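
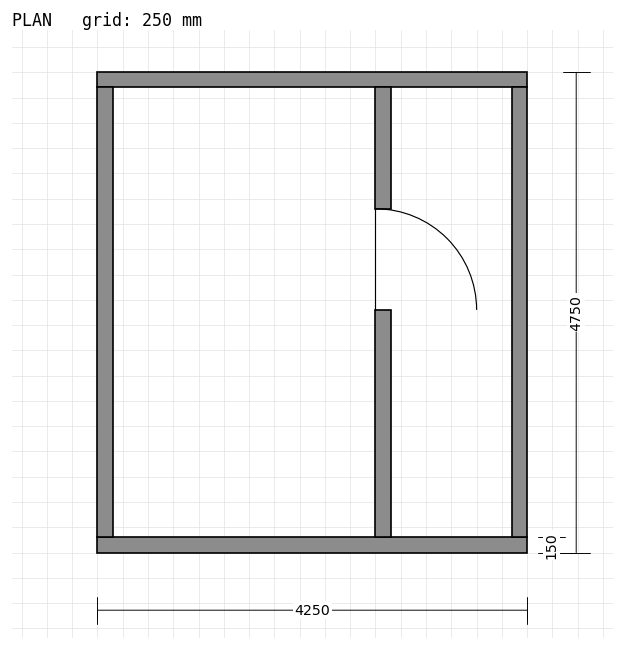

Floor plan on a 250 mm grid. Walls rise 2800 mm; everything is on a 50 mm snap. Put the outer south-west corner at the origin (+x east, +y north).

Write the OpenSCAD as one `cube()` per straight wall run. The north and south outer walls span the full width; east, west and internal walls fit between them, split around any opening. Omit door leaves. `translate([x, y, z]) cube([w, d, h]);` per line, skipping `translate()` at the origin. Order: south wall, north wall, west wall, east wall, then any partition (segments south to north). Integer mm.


cube([4250, 150, 2800]);
translate([0, 4600, 0]) cube([4250, 150, 2800]);
translate([0, 150, 0]) cube([150, 4450, 2800]);
translate([4100, 150, 0]) cube([150, 4450, 2800]);
translate([2750, 150, 0]) cube([150, 2250, 2800]);
translate([2750, 3400, 0]) cube([150, 1200, 2800]);


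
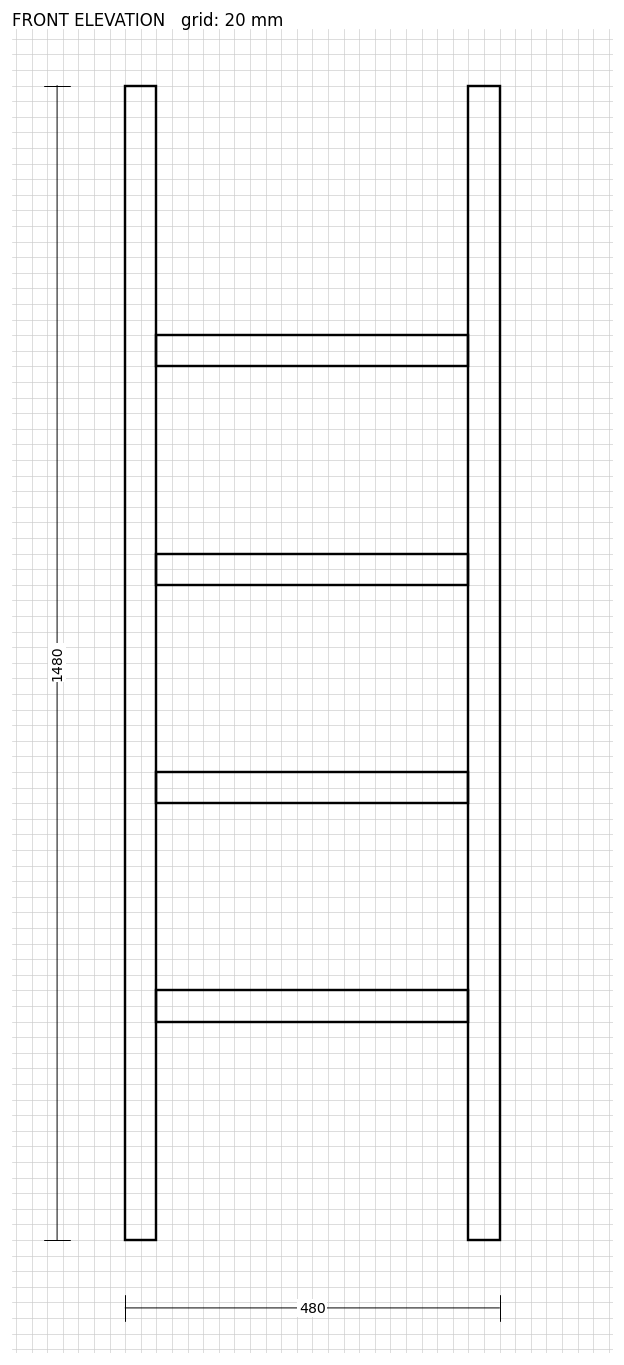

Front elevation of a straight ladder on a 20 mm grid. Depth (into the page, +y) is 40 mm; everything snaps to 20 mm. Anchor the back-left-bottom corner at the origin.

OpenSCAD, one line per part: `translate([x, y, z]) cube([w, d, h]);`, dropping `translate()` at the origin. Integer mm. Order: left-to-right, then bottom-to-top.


cube([40, 40, 1480]);
translate([40, 0, 280]) cube([400, 40, 40]);
translate([40, 0, 560]) cube([400, 40, 40]);
translate([40, 0, 840]) cube([400, 40, 40]);
translate([40, 0, 1120]) cube([400, 40, 40]);
translate([440, 0, 0]) cube([40, 40, 1480]);


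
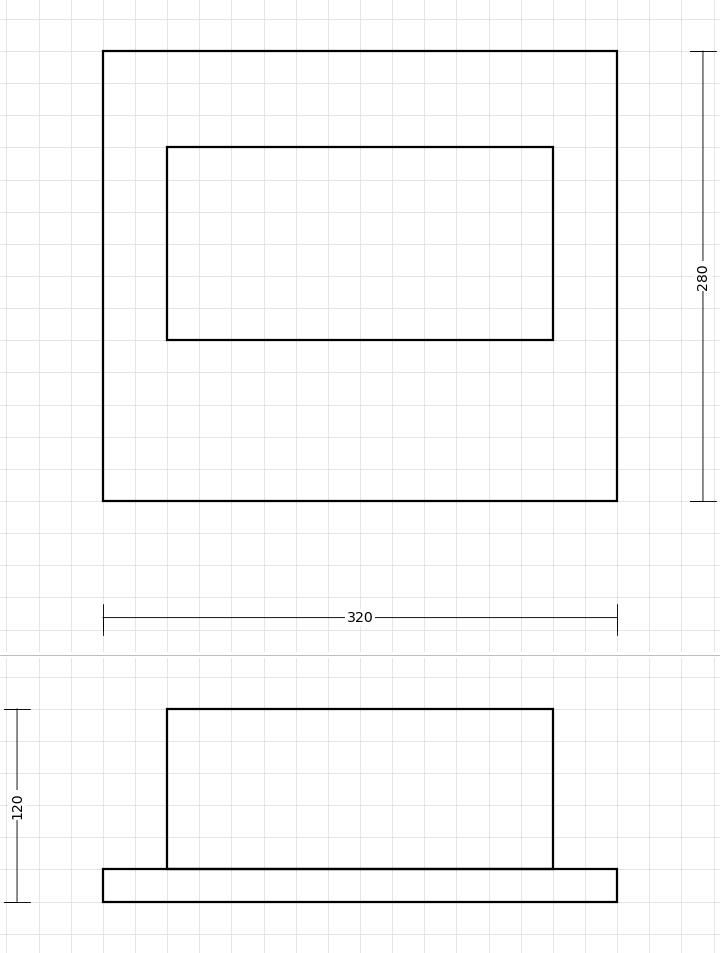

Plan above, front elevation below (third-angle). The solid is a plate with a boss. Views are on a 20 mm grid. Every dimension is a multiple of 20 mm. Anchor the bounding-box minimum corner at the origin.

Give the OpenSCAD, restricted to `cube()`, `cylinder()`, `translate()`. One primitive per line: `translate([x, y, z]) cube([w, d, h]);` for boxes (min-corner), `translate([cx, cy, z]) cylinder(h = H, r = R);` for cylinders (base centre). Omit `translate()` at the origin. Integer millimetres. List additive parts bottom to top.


cube([320, 280, 20]);
translate([40, 100, 20]) cube([240, 120, 100]);


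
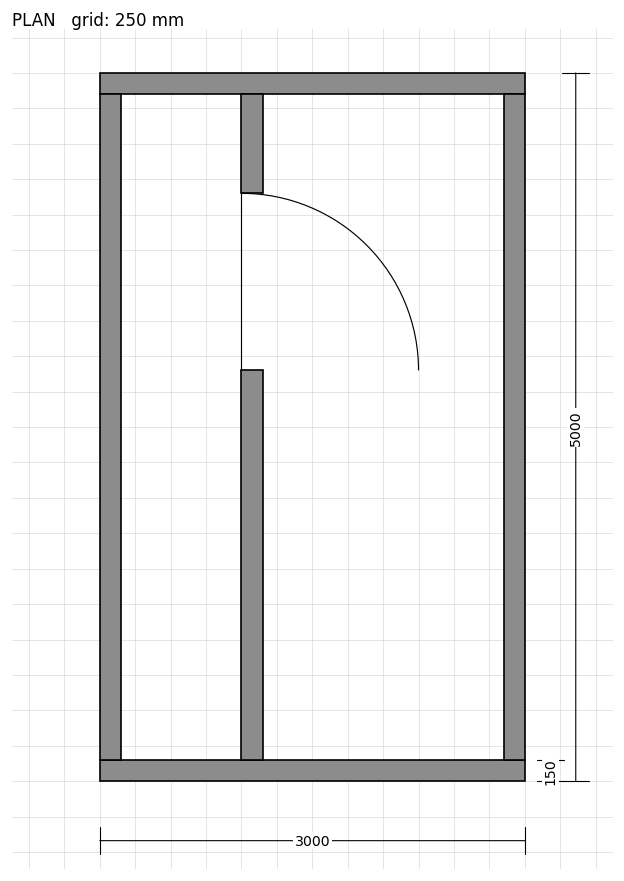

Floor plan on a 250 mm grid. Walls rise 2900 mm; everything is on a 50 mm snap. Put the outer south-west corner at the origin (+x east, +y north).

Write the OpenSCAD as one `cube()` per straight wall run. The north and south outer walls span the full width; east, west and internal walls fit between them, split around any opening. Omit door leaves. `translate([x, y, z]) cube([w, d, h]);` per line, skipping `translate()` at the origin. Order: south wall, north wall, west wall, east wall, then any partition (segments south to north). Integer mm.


cube([3000, 150, 2900]);
translate([0, 4850, 0]) cube([3000, 150, 2900]);
translate([0, 150, 0]) cube([150, 4700, 2900]);
translate([2850, 150, 0]) cube([150, 4700, 2900]);
translate([1000, 150, 0]) cube([150, 2750, 2900]);
translate([1000, 4150, 0]) cube([150, 700, 2900]);


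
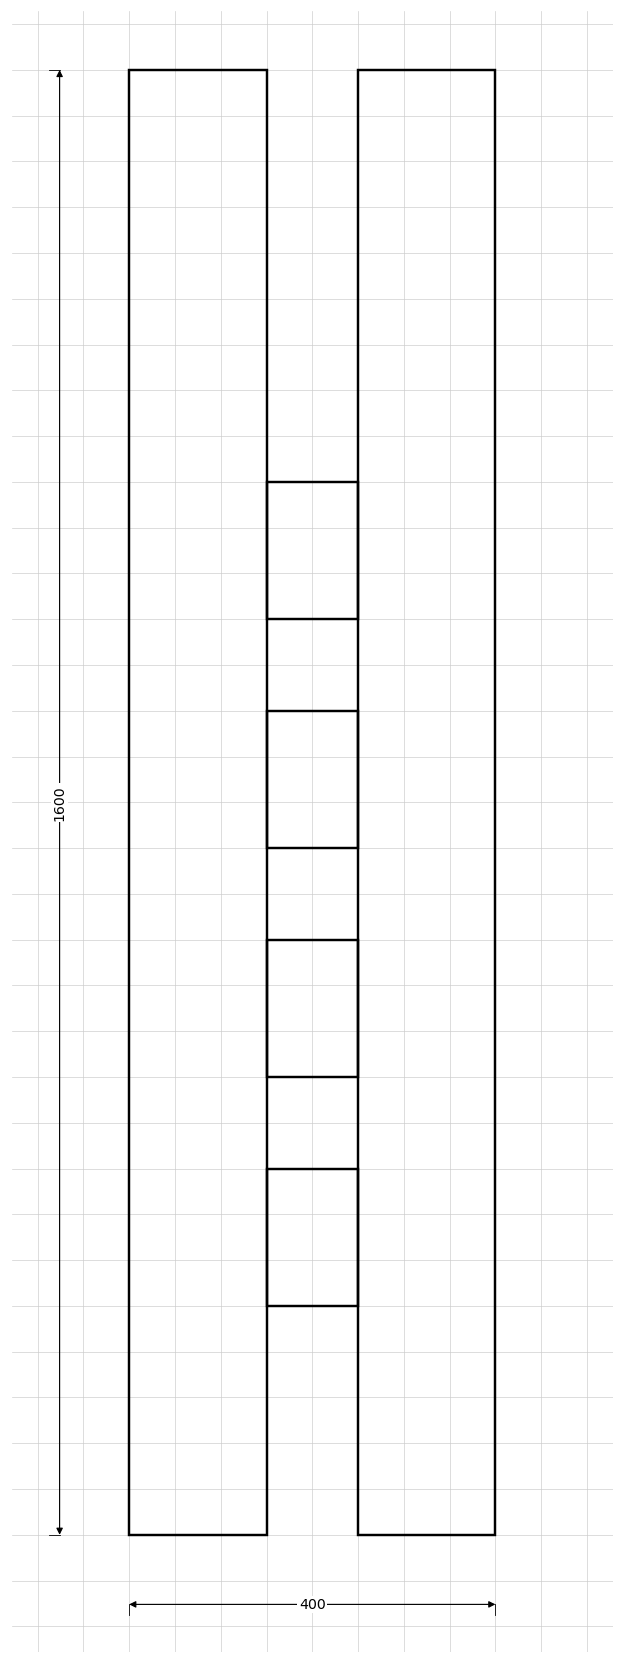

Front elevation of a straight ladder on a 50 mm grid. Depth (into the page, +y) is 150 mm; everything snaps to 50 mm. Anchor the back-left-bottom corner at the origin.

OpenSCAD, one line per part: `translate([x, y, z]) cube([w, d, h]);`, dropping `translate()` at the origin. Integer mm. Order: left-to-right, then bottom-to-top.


cube([150, 150, 1600]);
translate([150, 0, 250]) cube([100, 150, 150]);
translate([150, 0, 500]) cube([100, 150, 150]);
translate([150, 0, 750]) cube([100, 150, 150]);
translate([150, 0, 1000]) cube([100, 150, 150]);
translate([250, 0, 0]) cube([150, 150, 1600]);


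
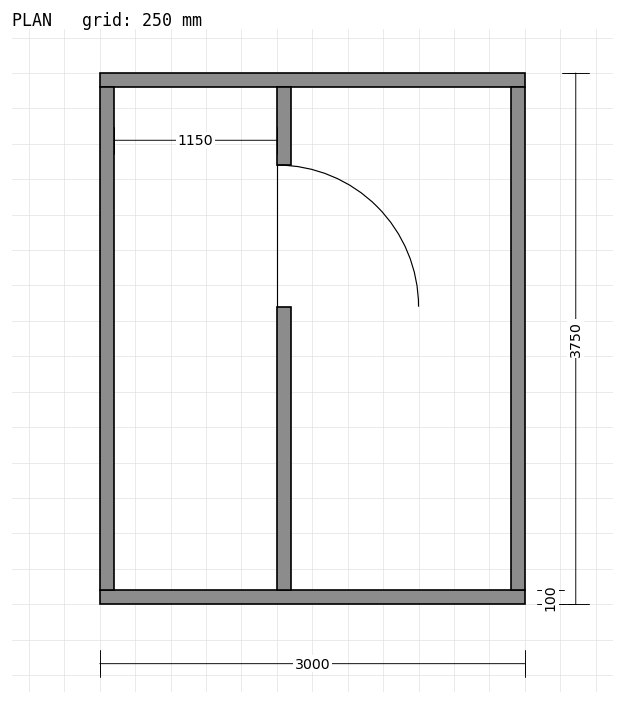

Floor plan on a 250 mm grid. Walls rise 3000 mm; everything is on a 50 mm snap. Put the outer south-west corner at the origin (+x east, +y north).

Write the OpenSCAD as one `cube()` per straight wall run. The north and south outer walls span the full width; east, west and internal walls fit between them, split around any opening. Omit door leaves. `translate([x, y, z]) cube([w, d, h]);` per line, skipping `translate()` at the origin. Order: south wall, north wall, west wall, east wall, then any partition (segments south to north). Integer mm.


cube([3000, 100, 3000]);
translate([0, 3650, 0]) cube([3000, 100, 3000]);
translate([0, 100, 0]) cube([100, 3550, 3000]);
translate([2900, 100, 0]) cube([100, 3550, 3000]);
translate([1250, 100, 0]) cube([100, 2000, 3000]);
translate([1250, 3100, 0]) cube([100, 550, 3000]);


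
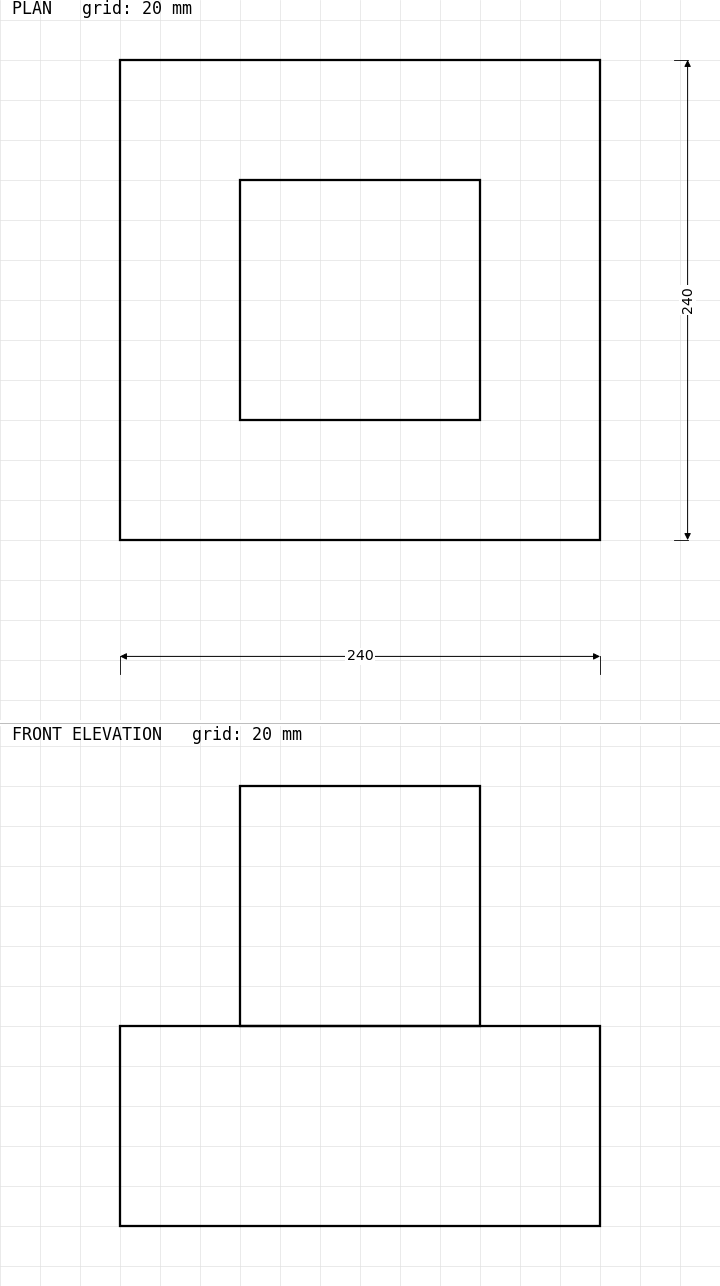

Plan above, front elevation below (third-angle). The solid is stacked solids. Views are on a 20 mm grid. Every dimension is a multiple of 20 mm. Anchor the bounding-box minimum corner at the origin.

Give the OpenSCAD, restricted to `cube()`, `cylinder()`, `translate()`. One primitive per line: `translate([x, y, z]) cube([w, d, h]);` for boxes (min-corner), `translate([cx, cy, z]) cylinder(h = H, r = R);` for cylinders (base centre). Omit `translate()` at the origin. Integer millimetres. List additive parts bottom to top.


cube([240, 240, 100]);
translate([60, 60, 100]) cube([120, 120, 120]);


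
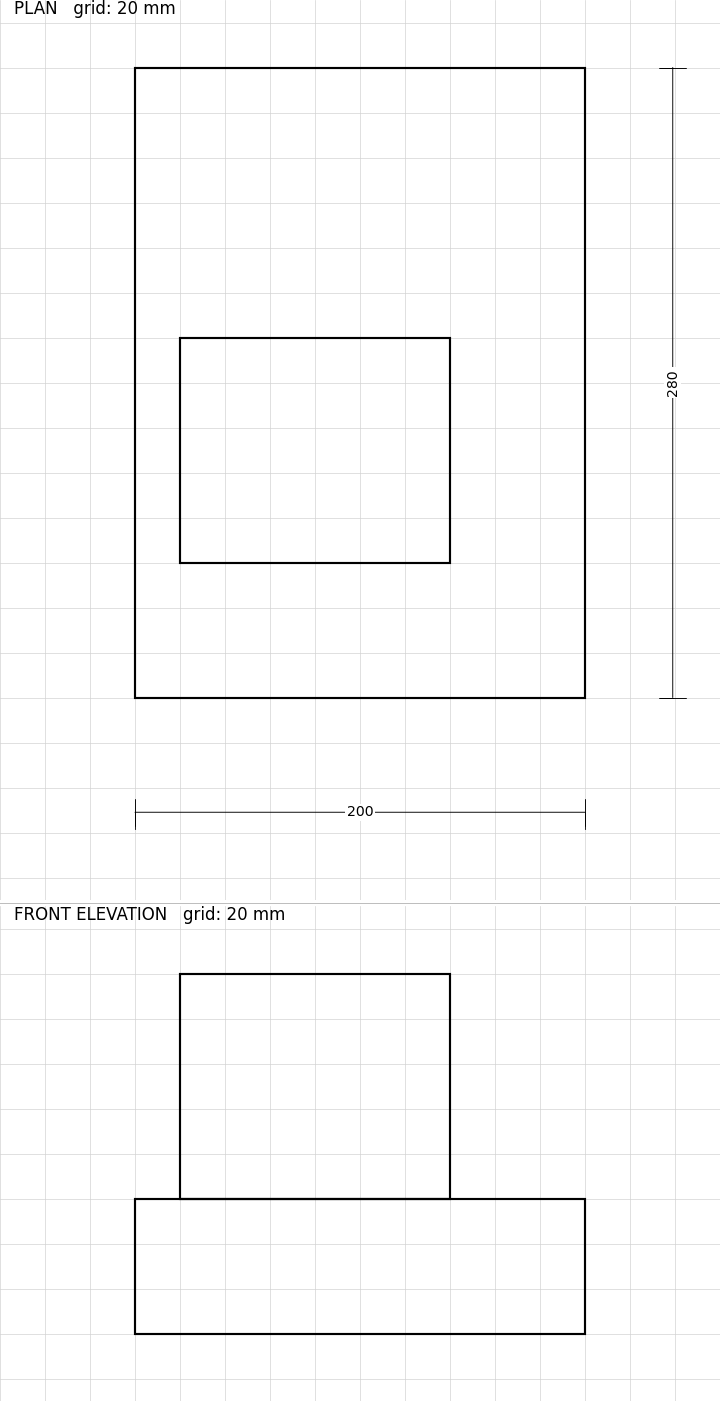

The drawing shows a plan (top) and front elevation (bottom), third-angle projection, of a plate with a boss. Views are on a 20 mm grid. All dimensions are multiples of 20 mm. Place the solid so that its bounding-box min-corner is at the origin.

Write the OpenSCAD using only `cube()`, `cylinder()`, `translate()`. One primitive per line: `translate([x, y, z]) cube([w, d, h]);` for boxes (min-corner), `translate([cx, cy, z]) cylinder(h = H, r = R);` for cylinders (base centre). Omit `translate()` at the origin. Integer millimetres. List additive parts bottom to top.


cube([200, 280, 60]);
translate([20, 60, 60]) cube([120, 100, 100]);


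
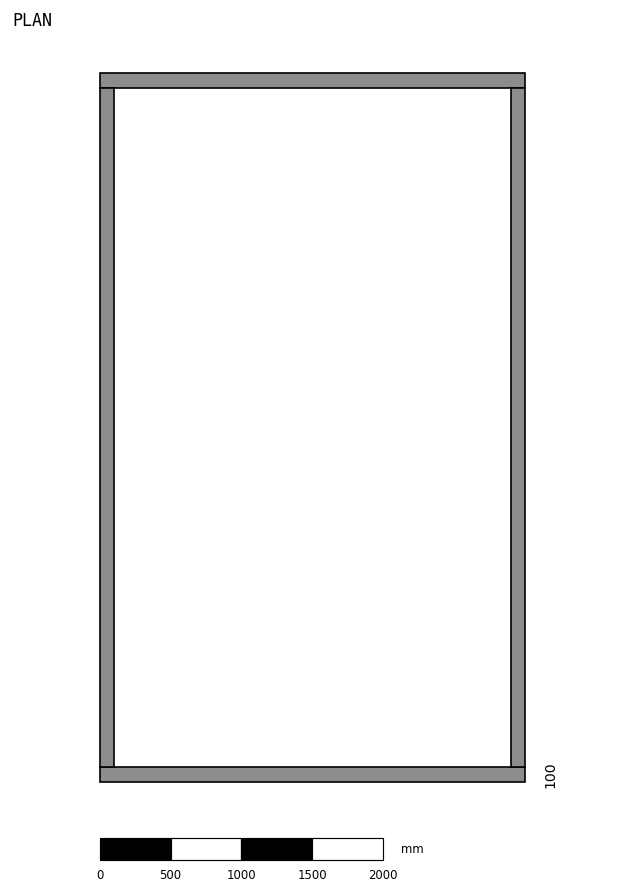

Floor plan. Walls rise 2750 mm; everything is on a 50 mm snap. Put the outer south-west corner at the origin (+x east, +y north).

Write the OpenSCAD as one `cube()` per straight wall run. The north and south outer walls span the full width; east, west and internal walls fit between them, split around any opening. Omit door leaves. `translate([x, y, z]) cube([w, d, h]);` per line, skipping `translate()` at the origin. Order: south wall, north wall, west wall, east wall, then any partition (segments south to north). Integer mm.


cube([3000, 100, 2750]);
translate([0, 4900, 0]) cube([3000, 100, 2750]);
translate([0, 100, 0]) cube([100, 4800, 2750]);
translate([2900, 100, 0]) cube([100, 4800, 2750]);


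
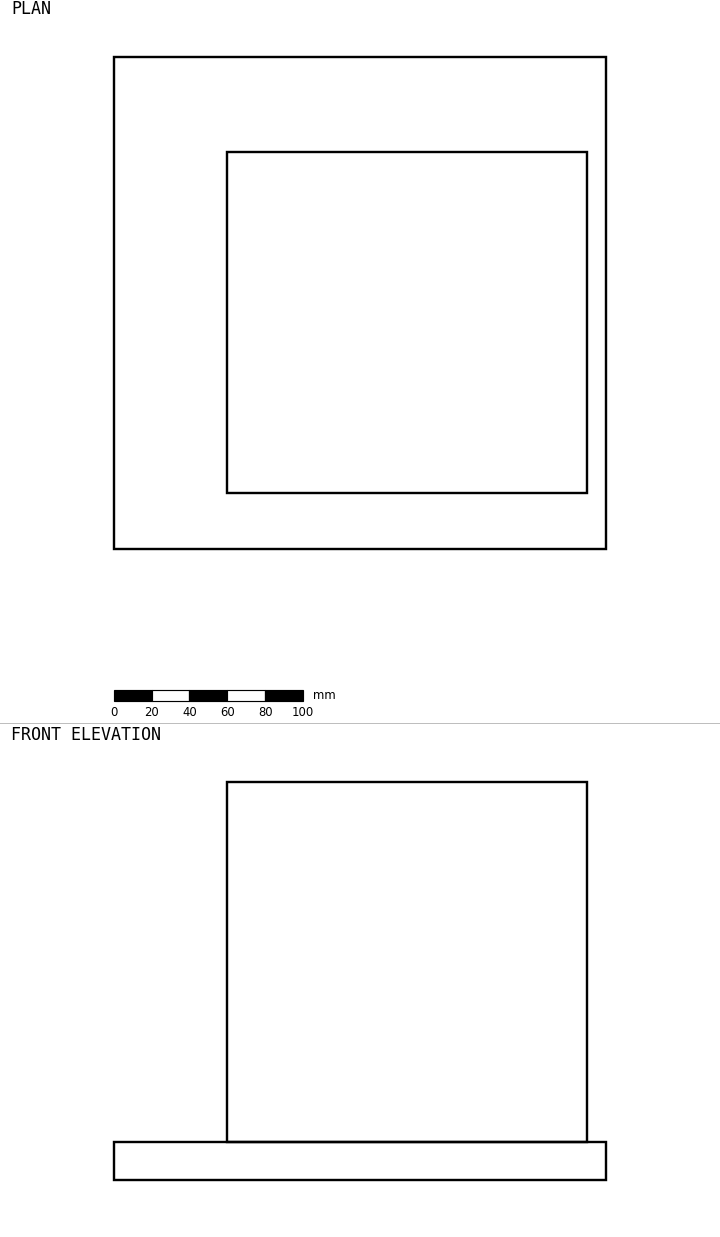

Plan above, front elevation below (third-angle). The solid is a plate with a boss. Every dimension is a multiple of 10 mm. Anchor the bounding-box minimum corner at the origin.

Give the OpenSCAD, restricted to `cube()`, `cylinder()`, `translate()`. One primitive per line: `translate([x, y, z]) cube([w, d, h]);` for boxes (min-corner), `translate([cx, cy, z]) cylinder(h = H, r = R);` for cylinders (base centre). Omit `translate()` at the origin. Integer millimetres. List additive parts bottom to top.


cube([260, 260, 20]);
translate([60, 30, 20]) cube([190, 180, 190]);


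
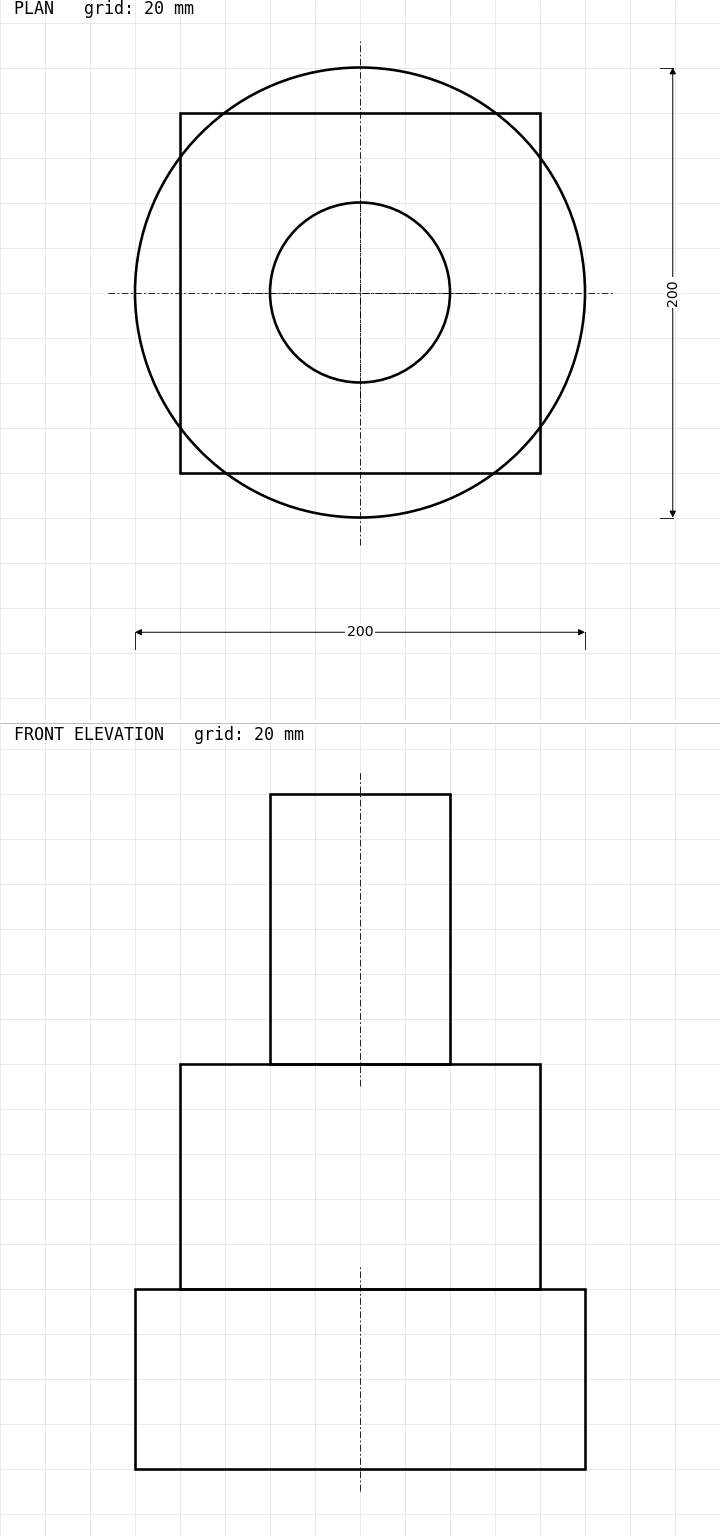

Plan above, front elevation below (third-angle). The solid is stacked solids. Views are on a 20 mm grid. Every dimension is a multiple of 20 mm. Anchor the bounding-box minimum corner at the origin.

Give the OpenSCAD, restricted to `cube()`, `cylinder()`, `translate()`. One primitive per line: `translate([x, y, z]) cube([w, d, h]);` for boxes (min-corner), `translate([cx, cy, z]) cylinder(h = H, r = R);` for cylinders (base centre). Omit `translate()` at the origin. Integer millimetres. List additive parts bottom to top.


translate([100, 100, 0]) cylinder(h = 80, r = 100);
translate([20, 20, 80]) cube([160, 160, 100]);
translate([100, 100, 180]) cylinder(h = 120, r = 40);


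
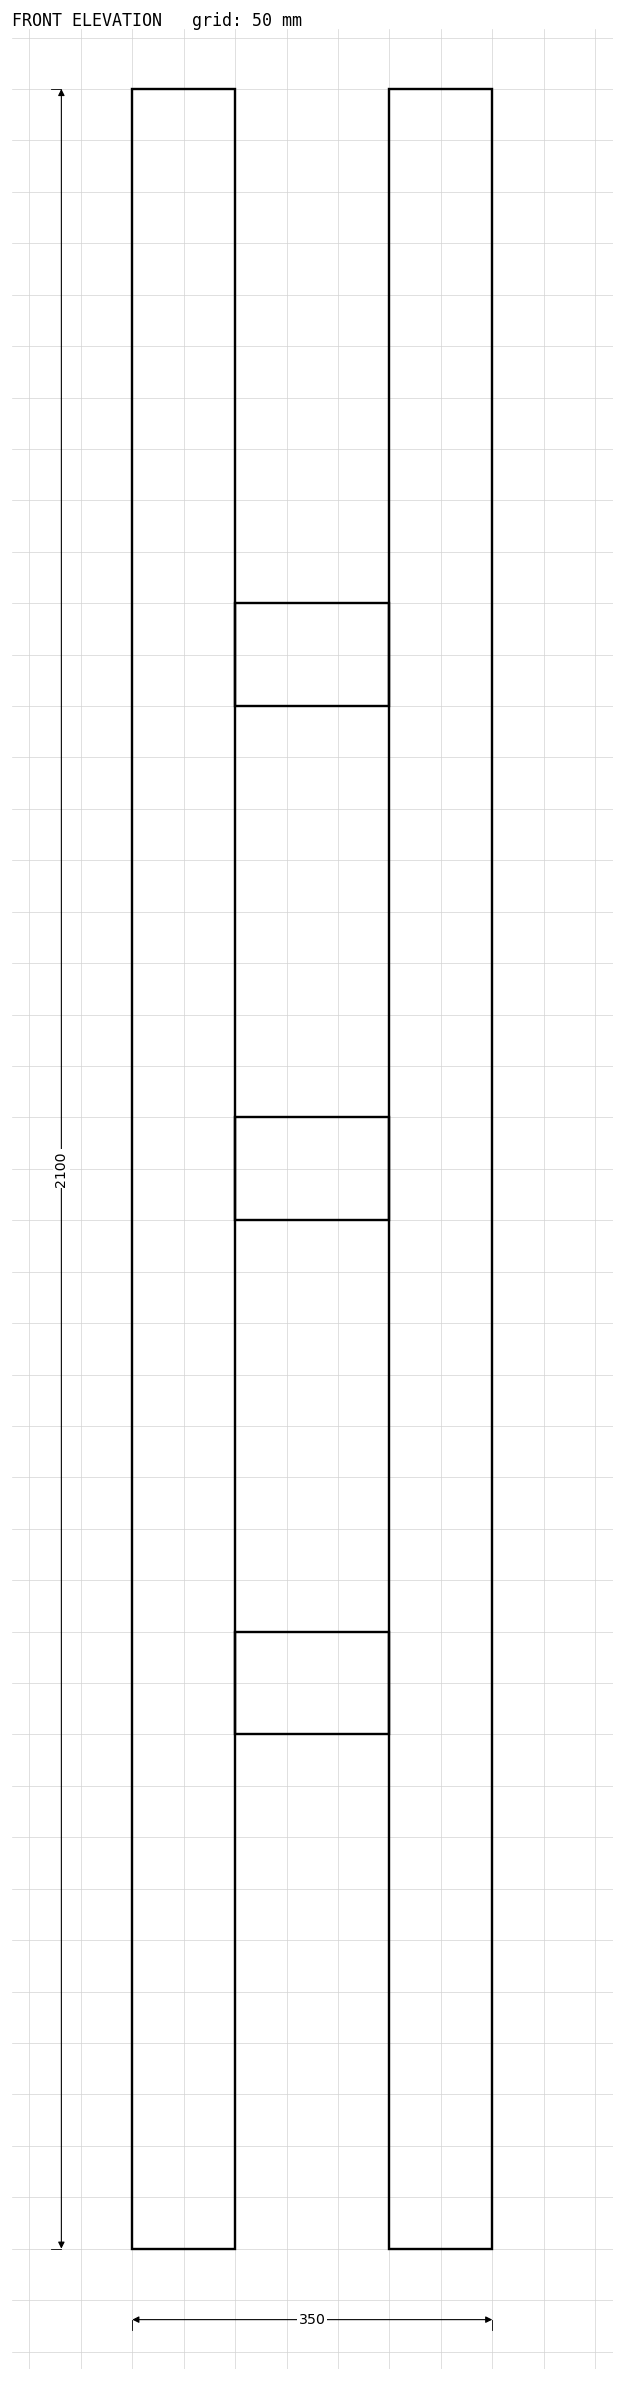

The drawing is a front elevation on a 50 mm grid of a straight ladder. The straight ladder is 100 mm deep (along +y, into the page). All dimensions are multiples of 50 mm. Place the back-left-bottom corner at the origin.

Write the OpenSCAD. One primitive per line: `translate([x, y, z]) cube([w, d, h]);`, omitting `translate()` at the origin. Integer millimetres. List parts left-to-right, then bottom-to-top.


cube([100, 100, 2100]);
translate([100, 0, 500]) cube([150, 100, 100]);
translate([100, 0, 1000]) cube([150, 100, 100]);
translate([100, 0, 1500]) cube([150, 100, 100]);
translate([250, 0, 0]) cube([100, 100, 2100]);


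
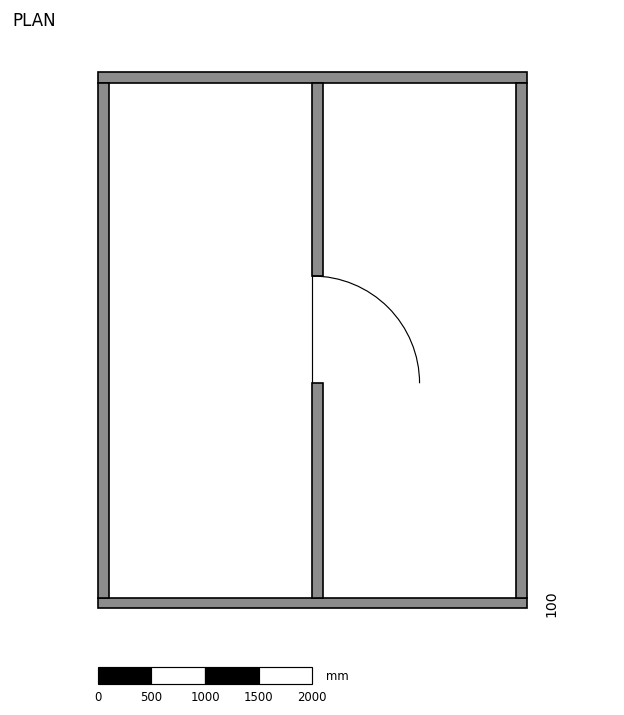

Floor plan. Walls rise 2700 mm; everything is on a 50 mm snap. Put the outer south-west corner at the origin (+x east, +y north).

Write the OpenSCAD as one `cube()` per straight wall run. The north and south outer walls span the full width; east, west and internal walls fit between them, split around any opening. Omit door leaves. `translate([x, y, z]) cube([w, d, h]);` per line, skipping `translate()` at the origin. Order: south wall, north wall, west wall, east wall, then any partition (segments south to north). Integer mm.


cube([4000, 100, 2700]);
translate([0, 4900, 0]) cube([4000, 100, 2700]);
translate([0, 100, 0]) cube([100, 4800, 2700]);
translate([3900, 100, 0]) cube([100, 4800, 2700]);
translate([2000, 100, 0]) cube([100, 2000, 2700]);
translate([2000, 3100, 0]) cube([100, 1800, 2700]);


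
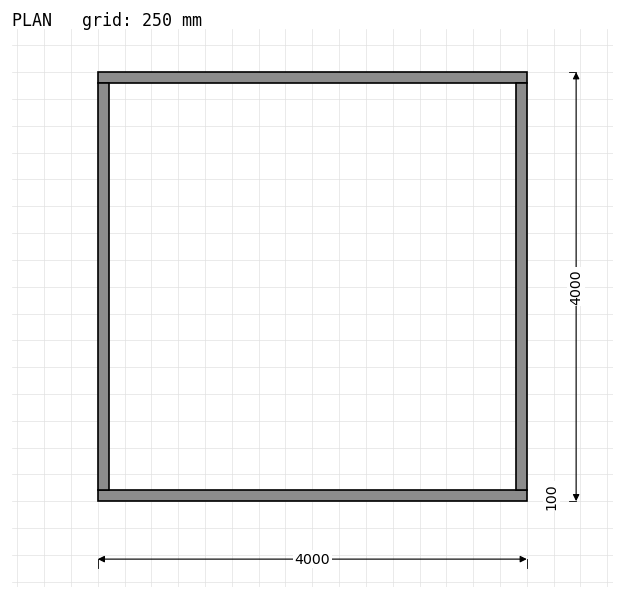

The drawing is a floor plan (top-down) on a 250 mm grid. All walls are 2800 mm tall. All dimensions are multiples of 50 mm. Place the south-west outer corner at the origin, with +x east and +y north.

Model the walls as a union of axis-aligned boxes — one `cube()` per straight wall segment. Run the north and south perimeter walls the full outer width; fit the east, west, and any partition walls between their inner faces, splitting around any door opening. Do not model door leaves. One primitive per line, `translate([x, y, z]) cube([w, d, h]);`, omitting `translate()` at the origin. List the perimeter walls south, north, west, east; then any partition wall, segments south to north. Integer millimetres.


cube([4000, 100, 2800]);
translate([0, 3900, 0]) cube([4000, 100, 2800]);
translate([0, 100, 0]) cube([100, 3800, 2800]);
translate([3900, 100, 0]) cube([100, 3800, 2800]);


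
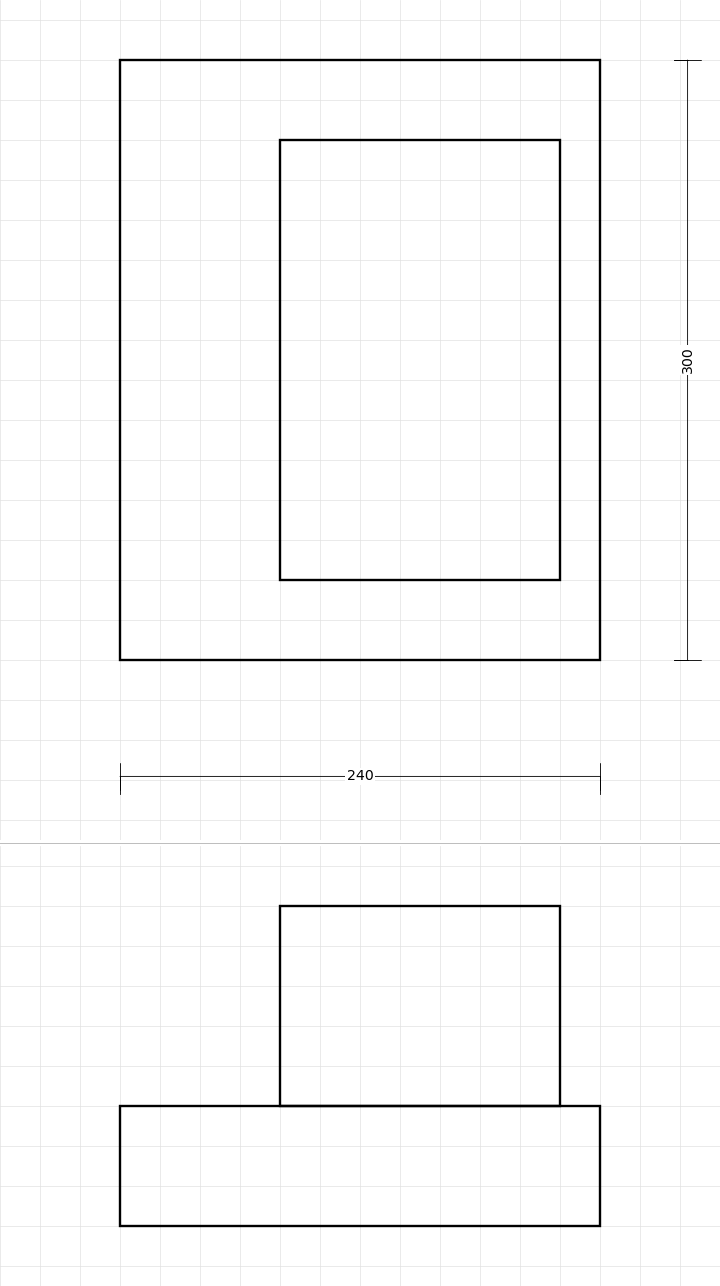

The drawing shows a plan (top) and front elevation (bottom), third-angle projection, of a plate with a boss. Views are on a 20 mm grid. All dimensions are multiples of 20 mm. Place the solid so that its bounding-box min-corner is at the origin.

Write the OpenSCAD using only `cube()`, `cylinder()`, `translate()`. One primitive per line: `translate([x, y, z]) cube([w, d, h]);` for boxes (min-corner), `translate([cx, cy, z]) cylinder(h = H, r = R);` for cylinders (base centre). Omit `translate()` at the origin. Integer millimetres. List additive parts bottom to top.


cube([240, 300, 60]);
translate([80, 40, 60]) cube([140, 220, 100]);


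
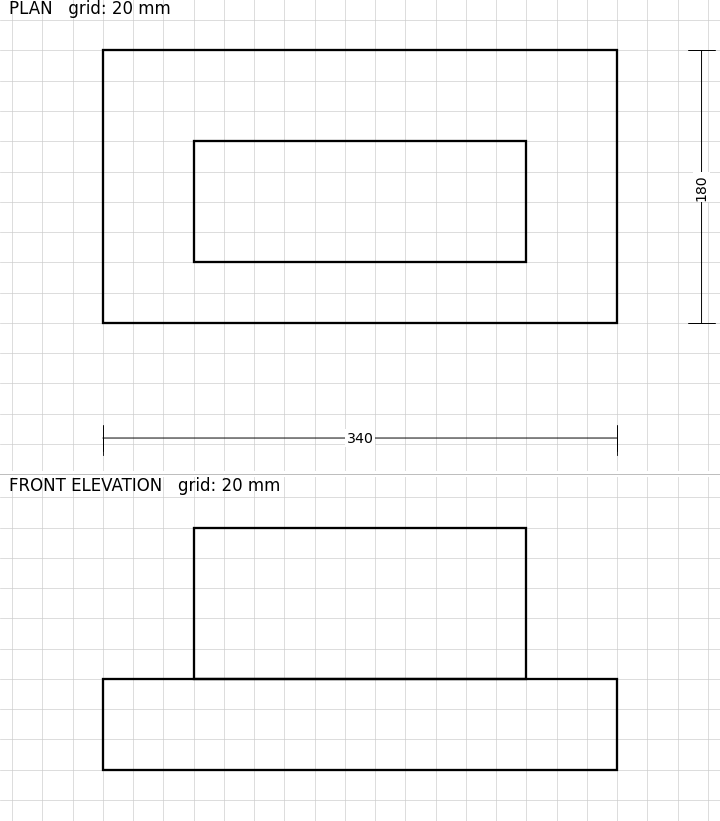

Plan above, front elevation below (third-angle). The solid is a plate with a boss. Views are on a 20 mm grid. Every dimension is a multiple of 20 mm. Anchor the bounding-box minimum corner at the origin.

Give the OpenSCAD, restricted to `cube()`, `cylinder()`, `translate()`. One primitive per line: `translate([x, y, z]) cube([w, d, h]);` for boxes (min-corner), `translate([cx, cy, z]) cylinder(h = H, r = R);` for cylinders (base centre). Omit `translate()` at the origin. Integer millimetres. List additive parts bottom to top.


cube([340, 180, 60]);
translate([60, 40, 60]) cube([220, 80, 100]);


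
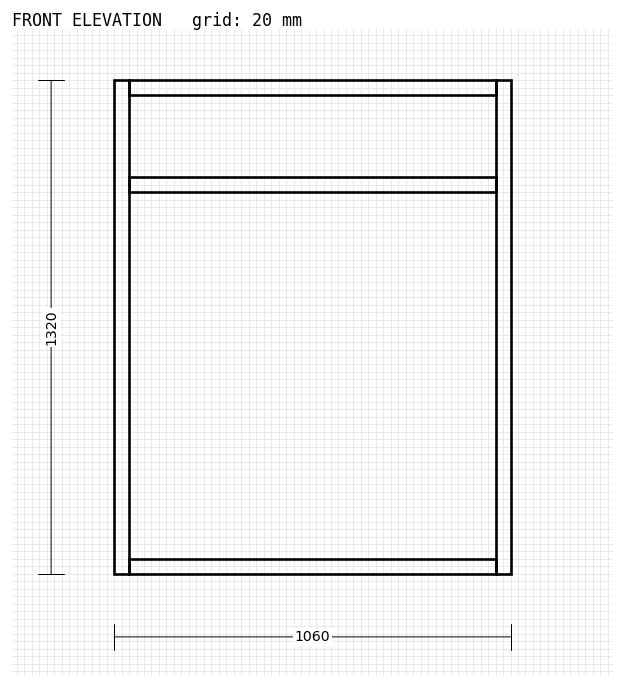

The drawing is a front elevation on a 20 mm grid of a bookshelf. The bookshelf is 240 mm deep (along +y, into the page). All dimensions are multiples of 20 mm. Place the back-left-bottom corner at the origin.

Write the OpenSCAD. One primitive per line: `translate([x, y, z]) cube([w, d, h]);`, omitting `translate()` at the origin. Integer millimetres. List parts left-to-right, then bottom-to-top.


cube([40, 240, 1320]);
translate([40, 0, 0]) cube([980, 240, 40]);
translate([40, 0, 1020]) cube([980, 240, 40]);
translate([40, 0, 1280]) cube([980, 240, 40]);
translate([1020, 0, 0]) cube([40, 240, 1320]);


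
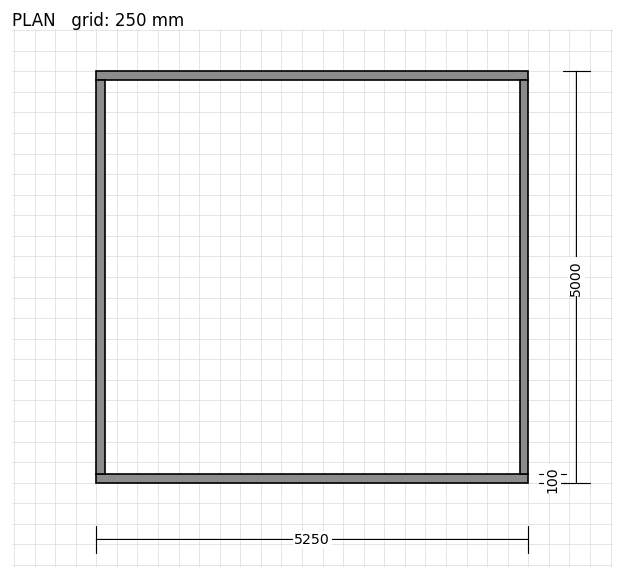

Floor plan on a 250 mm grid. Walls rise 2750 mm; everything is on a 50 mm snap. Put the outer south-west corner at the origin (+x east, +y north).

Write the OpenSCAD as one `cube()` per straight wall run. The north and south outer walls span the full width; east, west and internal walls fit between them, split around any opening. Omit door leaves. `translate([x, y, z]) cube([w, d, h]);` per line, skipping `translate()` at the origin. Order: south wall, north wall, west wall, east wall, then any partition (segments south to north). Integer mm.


cube([5250, 100, 2750]);
translate([0, 4900, 0]) cube([5250, 100, 2750]);
translate([0, 100, 0]) cube([100, 4800, 2750]);
translate([5150, 100, 0]) cube([100, 4800, 2750]);


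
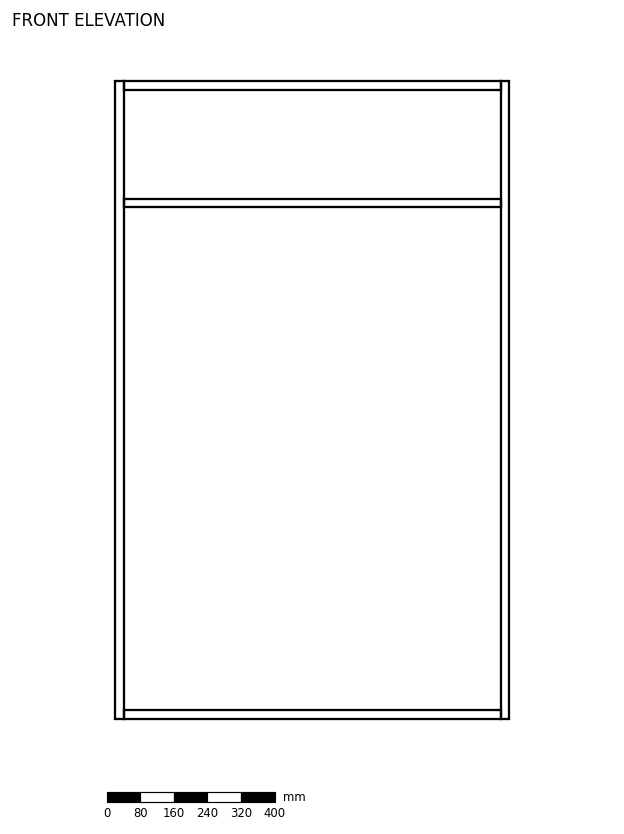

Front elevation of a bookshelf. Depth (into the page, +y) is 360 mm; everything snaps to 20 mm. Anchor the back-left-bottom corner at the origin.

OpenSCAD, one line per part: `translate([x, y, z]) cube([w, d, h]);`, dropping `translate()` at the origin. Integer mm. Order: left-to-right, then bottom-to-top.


cube([20, 360, 1520]);
translate([20, 0, 0]) cube([900, 360, 20]);
translate([20, 0, 1220]) cube([900, 360, 20]);
translate([20, 0, 1500]) cube([900, 360, 20]);
translate([920, 0, 0]) cube([20, 360, 1520]);


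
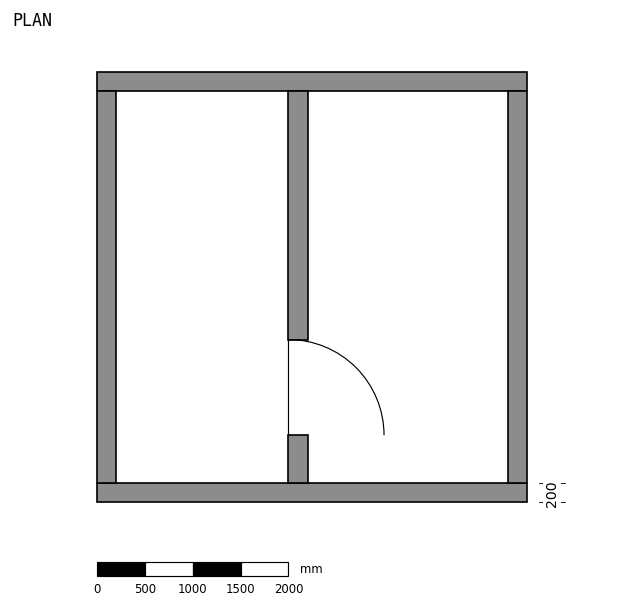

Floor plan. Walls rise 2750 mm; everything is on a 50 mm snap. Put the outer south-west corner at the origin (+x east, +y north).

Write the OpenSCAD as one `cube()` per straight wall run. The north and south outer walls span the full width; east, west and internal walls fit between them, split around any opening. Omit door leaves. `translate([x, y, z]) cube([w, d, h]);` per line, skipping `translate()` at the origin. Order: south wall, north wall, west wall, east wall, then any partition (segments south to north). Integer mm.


cube([4500, 200, 2750]);
translate([0, 4300, 0]) cube([4500, 200, 2750]);
translate([0, 200, 0]) cube([200, 4100, 2750]);
translate([4300, 200, 0]) cube([200, 4100, 2750]);
translate([2000, 200, 0]) cube([200, 500, 2750]);
translate([2000, 1700, 0]) cube([200, 2600, 2750]);


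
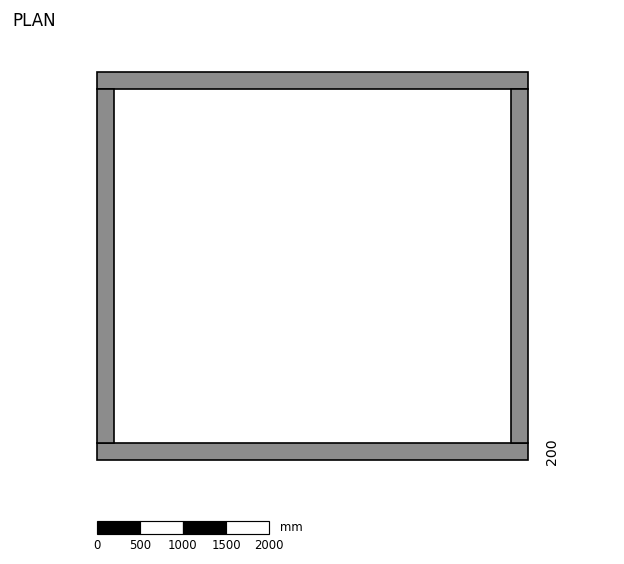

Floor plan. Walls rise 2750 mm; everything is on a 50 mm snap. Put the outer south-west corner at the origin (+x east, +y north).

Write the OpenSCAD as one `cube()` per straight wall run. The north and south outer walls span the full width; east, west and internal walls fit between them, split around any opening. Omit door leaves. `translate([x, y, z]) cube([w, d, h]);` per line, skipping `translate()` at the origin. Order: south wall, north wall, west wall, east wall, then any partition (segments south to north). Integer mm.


cube([5000, 200, 2750]);
translate([0, 4300, 0]) cube([5000, 200, 2750]);
translate([0, 200, 0]) cube([200, 4100, 2750]);
translate([4800, 200, 0]) cube([200, 4100, 2750]);


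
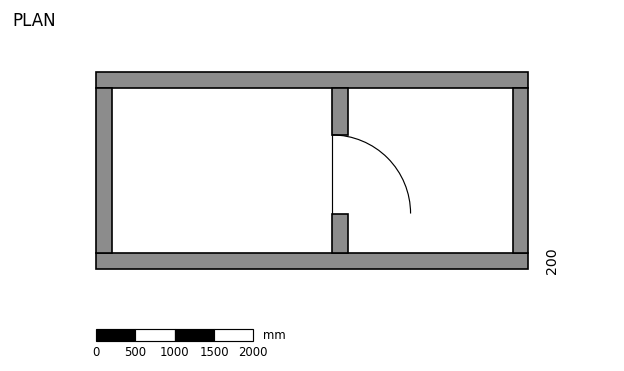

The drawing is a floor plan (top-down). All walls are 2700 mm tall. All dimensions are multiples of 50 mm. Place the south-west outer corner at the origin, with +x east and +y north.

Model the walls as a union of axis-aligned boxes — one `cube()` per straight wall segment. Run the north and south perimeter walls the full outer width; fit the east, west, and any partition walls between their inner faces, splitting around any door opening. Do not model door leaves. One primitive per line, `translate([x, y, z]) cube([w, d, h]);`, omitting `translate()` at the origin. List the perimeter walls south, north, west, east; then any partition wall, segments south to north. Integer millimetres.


cube([5500, 200, 2700]);
translate([0, 2300, 0]) cube([5500, 200, 2700]);
translate([0, 200, 0]) cube([200, 2100, 2700]);
translate([5300, 200, 0]) cube([200, 2100, 2700]);
translate([3000, 200, 0]) cube([200, 500, 2700]);
translate([3000, 1700, 0]) cube([200, 600, 2700]);


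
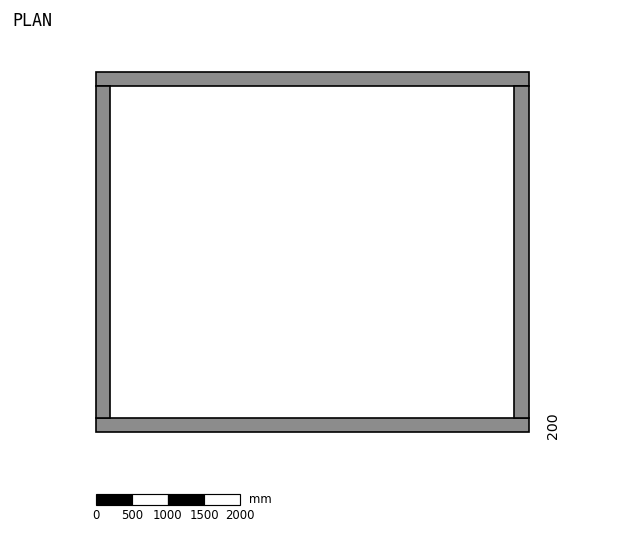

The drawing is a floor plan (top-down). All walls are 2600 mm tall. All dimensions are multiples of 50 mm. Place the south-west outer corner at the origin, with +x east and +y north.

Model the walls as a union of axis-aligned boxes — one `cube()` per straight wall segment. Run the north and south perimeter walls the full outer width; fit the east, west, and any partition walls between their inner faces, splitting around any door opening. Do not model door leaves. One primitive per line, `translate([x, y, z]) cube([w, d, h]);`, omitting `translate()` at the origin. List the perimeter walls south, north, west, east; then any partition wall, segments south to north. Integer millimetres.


cube([6000, 200, 2600]);
translate([0, 4800, 0]) cube([6000, 200, 2600]);
translate([0, 200, 0]) cube([200, 4600, 2600]);
translate([5800, 200, 0]) cube([200, 4600, 2600]);


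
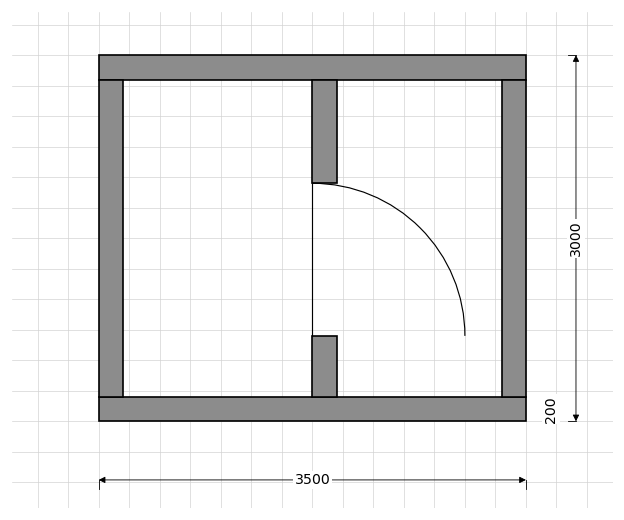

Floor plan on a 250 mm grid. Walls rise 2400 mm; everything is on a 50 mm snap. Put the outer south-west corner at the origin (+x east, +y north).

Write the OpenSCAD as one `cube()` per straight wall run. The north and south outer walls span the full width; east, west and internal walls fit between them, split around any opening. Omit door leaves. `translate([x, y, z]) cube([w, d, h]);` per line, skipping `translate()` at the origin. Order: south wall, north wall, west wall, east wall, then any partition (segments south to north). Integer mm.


cube([3500, 200, 2400]);
translate([0, 2800, 0]) cube([3500, 200, 2400]);
translate([0, 200, 0]) cube([200, 2600, 2400]);
translate([3300, 200, 0]) cube([200, 2600, 2400]);
translate([1750, 200, 0]) cube([200, 500, 2400]);
translate([1750, 1950, 0]) cube([200, 850, 2400]);


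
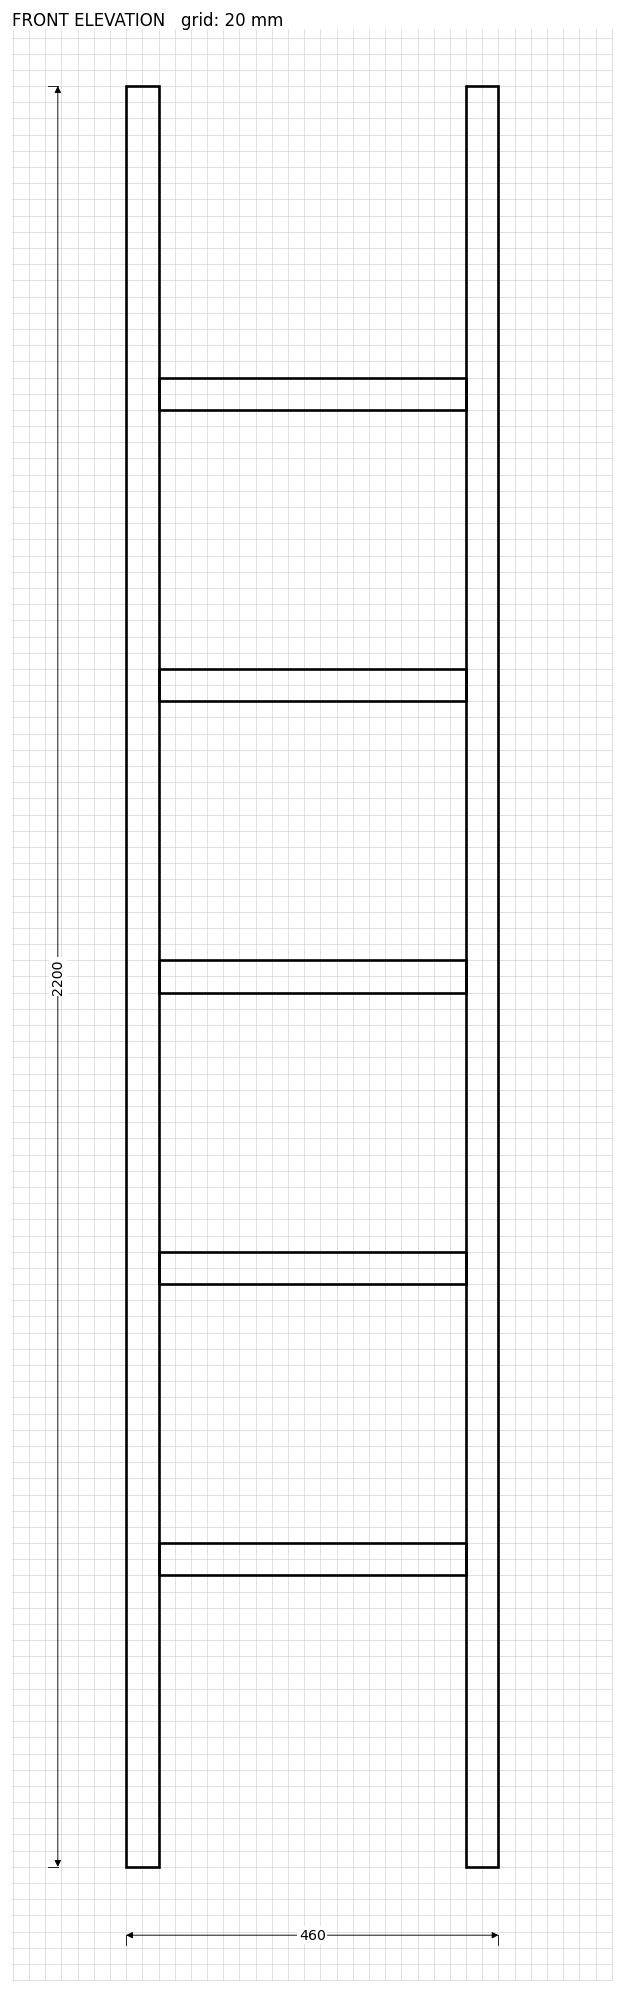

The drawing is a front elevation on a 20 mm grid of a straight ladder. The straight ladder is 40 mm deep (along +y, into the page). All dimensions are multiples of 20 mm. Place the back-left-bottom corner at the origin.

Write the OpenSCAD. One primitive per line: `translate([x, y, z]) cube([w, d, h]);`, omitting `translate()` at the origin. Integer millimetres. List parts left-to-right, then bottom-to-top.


cube([40, 40, 2200]);
translate([40, 0, 360]) cube([380, 40, 40]);
translate([40, 0, 720]) cube([380, 40, 40]);
translate([40, 0, 1080]) cube([380, 40, 40]);
translate([40, 0, 1440]) cube([380, 40, 40]);
translate([40, 0, 1800]) cube([380, 40, 40]);
translate([420, 0, 0]) cube([40, 40, 2200]);


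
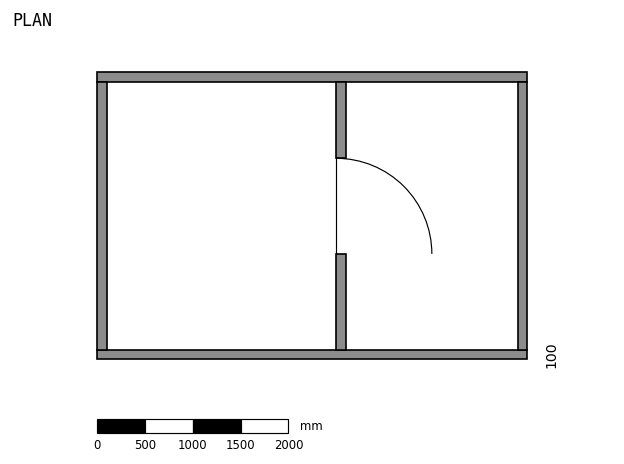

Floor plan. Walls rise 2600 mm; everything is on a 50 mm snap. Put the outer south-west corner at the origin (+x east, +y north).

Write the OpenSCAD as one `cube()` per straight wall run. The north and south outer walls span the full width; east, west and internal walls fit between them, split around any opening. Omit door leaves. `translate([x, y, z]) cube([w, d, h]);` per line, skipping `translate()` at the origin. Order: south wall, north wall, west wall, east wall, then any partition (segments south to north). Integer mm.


cube([4500, 100, 2600]);
translate([0, 2900, 0]) cube([4500, 100, 2600]);
translate([0, 100, 0]) cube([100, 2800, 2600]);
translate([4400, 100, 0]) cube([100, 2800, 2600]);
translate([2500, 100, 0]) cube([100, 1000, 2600]);
translate([2500, 2100, 0]) cube([100, 800, 2600]);


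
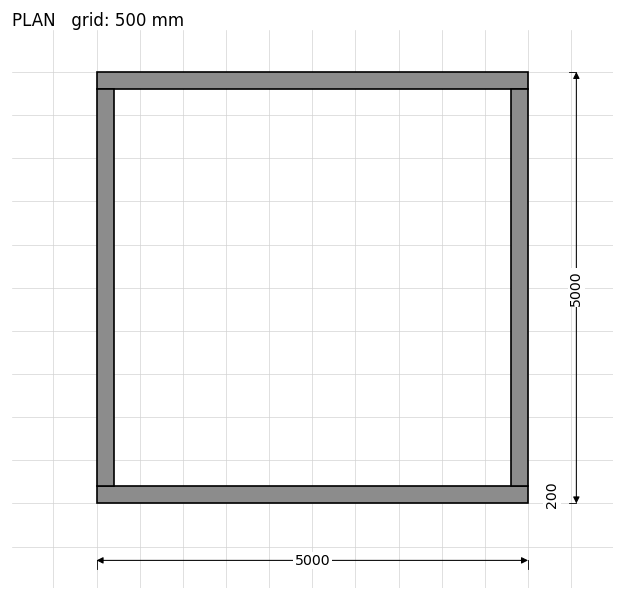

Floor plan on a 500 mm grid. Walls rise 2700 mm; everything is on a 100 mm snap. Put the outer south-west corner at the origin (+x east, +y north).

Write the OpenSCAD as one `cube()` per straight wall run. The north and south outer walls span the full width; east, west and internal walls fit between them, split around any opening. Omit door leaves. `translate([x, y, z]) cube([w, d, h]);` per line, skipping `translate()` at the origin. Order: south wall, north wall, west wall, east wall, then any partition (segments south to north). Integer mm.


cube([5000, 200, 2700]);
translate([0, 4800, 0]) cube([5000, 200, 2700]);
translate([0, 200, 0]) cube([200, 4600, 2700]);
translate([4800, 200, 0]) cube([200, 4600, 2700]);


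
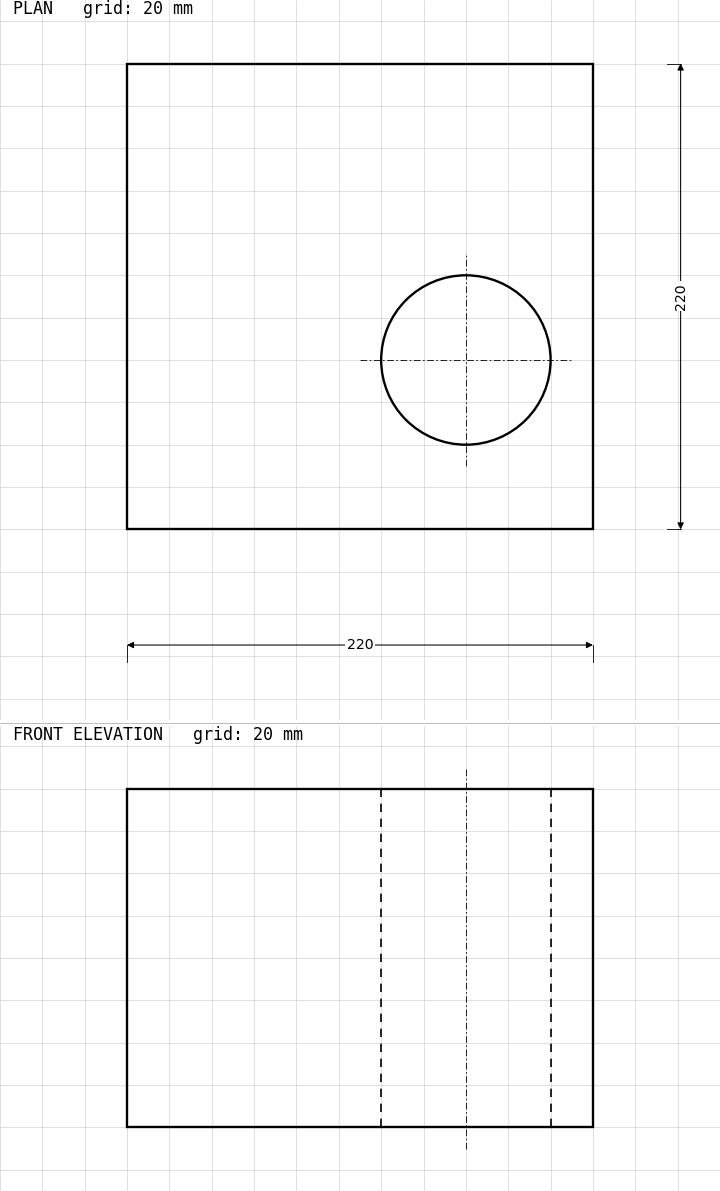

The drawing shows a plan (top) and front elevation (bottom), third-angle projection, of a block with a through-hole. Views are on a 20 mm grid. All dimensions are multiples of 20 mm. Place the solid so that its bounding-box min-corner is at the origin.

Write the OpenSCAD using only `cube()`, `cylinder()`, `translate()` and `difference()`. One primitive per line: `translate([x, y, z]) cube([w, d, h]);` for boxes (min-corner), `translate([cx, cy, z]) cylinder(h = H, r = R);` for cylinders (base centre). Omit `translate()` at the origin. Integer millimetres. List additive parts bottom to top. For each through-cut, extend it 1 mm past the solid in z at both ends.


difference() {
  cube([220, 220, 160]);
  translate([160, 80, -1]) cylinder(h = 162, r = 40);
}


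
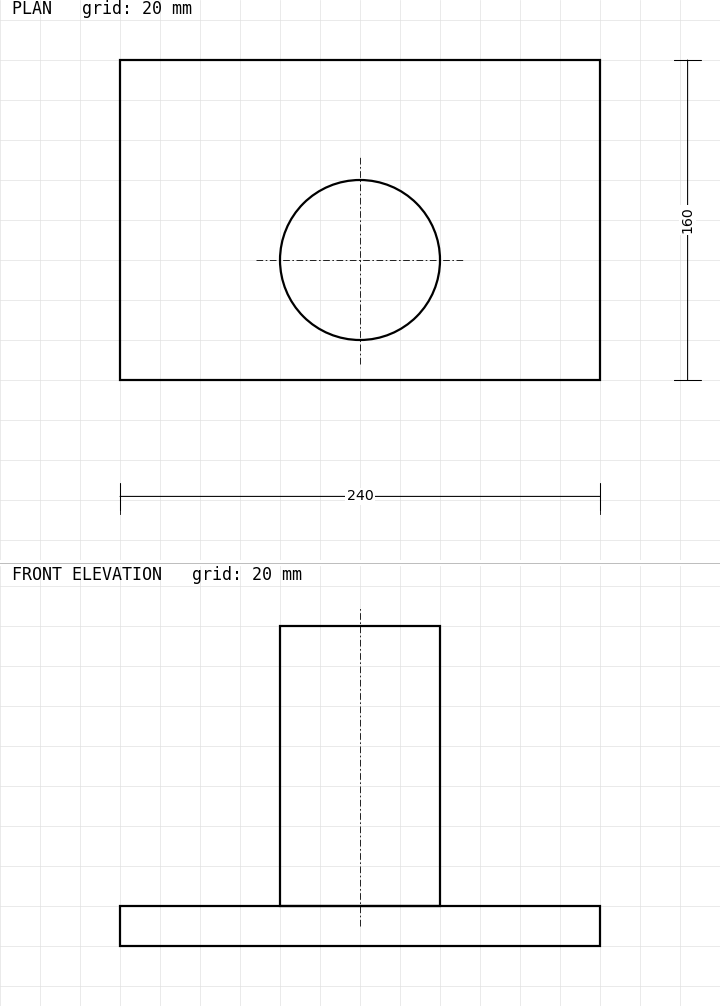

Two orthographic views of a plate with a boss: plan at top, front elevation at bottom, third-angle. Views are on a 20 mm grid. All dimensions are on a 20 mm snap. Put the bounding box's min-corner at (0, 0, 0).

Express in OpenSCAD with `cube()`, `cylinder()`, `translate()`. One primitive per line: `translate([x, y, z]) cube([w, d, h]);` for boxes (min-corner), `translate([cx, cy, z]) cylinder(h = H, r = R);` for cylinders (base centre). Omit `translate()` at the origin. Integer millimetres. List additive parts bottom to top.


cube([240, 160, 20]);
translate([120, 60, 20]) cylinder(h = 140, r = 40);


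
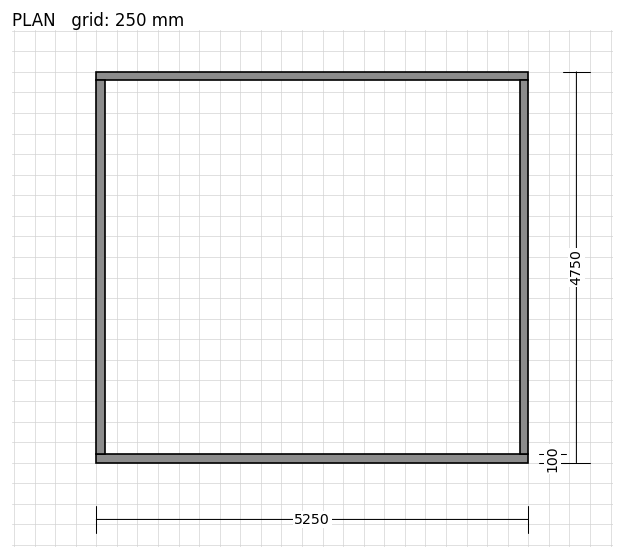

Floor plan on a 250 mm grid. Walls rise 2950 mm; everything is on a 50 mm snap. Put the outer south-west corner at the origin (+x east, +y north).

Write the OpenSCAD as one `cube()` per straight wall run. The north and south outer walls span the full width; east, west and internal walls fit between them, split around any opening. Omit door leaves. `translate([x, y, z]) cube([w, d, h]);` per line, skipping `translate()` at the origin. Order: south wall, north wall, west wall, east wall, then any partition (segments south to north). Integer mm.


cube([5250, 100, 2950]);
translate([0, 4650, 0]) cube([5250, 100, 2950]);
translate([0, 100, 0]) cube([100, 4550, 2950]);
translate([5150, 100, 0]) cube([100, 4550, 2950]);


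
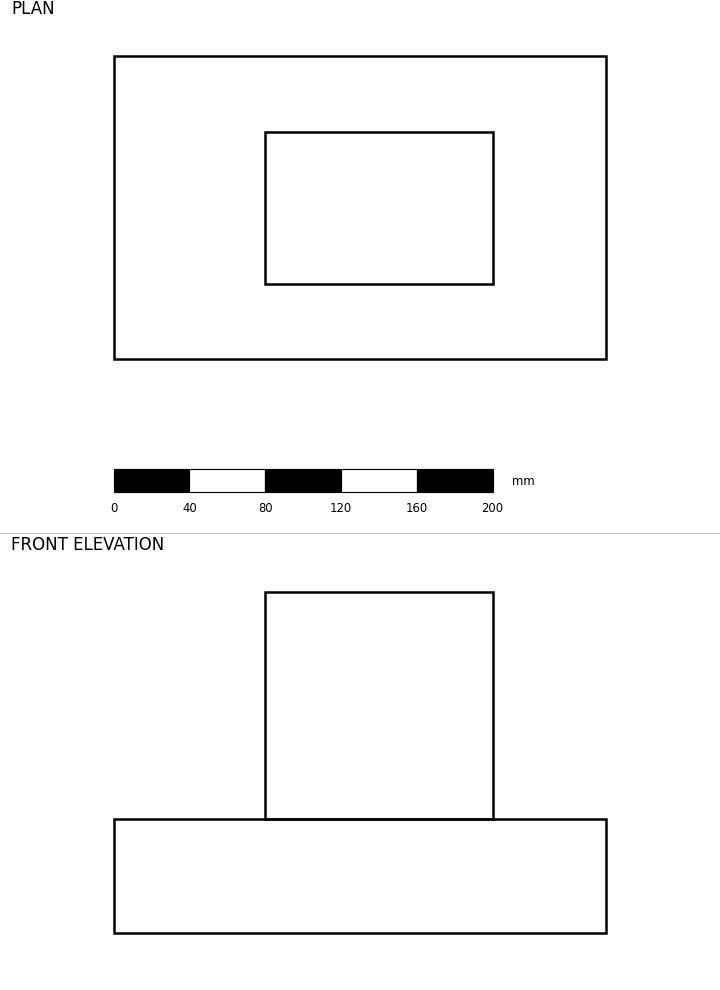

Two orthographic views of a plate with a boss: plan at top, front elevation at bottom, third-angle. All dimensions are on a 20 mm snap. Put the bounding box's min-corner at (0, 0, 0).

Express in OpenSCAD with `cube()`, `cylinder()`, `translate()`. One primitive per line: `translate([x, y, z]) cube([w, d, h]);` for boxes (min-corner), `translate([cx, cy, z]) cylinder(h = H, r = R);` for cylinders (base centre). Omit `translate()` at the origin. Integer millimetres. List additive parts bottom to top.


cube([260, 160, 60]);
translate([80, 40, 60]) cube([120, 80, 120]);


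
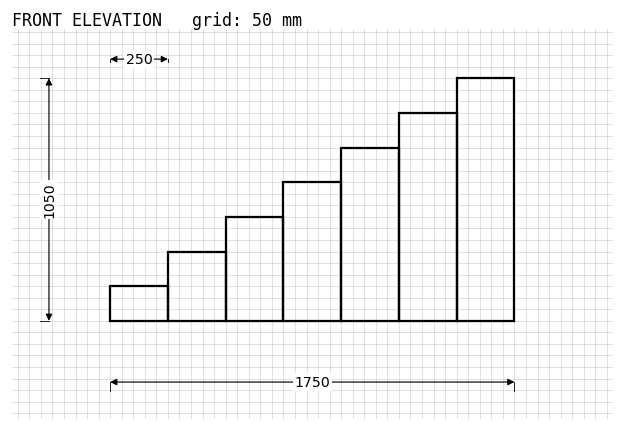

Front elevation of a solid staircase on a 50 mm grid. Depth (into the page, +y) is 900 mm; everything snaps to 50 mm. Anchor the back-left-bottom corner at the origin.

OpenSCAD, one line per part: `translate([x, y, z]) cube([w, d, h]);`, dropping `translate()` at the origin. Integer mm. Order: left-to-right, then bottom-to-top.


cube([250, 900, 150]);
translate([250, 0, 0]) cube([250, 900, 300]);
translate([500, 0, 0]) cube([250, 900, 450]);
translate([750, 0, 0]) cube([250, 900, 600]);
translate([1000, 0, 0]) cube([250, 900, 750]);
translate([1250, 0, 0]) cube([250, 900, 900]);
translate([1500, 0, 0]) cube([250, 900, 1050]);


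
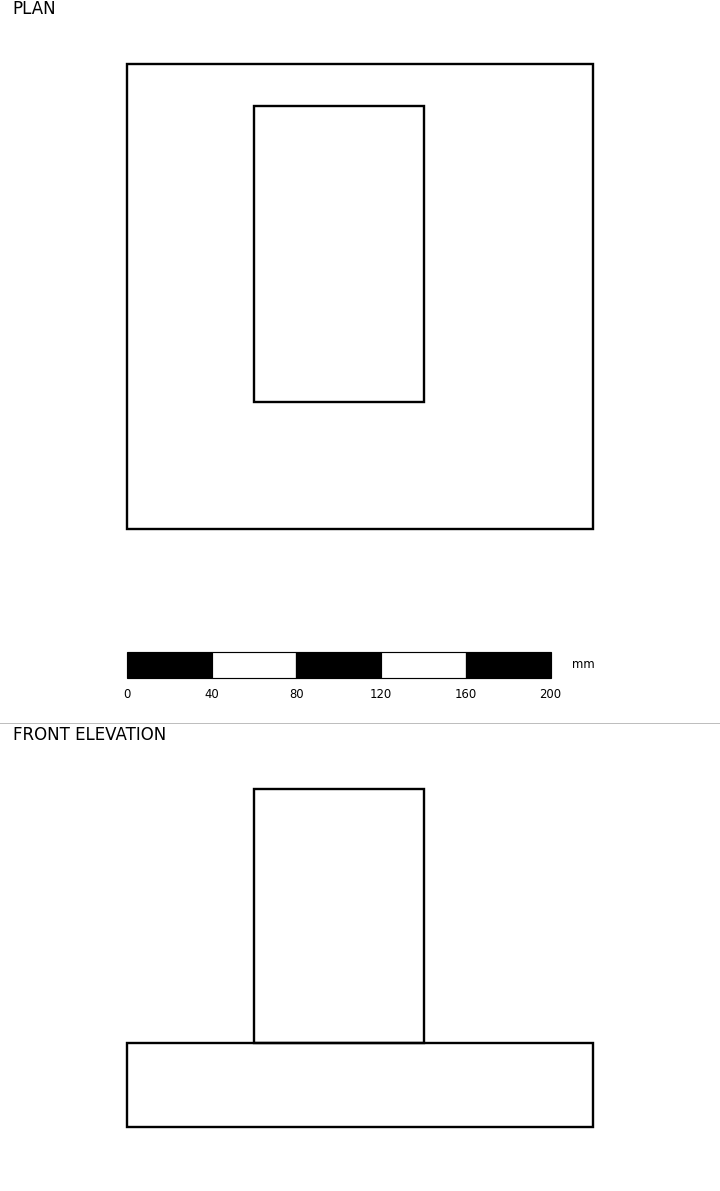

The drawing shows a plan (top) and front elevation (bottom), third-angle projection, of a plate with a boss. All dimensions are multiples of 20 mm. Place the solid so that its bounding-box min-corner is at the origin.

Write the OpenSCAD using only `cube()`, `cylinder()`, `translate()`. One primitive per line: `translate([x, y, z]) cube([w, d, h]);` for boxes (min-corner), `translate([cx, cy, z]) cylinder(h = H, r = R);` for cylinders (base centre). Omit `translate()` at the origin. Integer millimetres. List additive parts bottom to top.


cube([220, 220, 40]);
translate([60, 60, 40]) cube([80, 140, 120]);


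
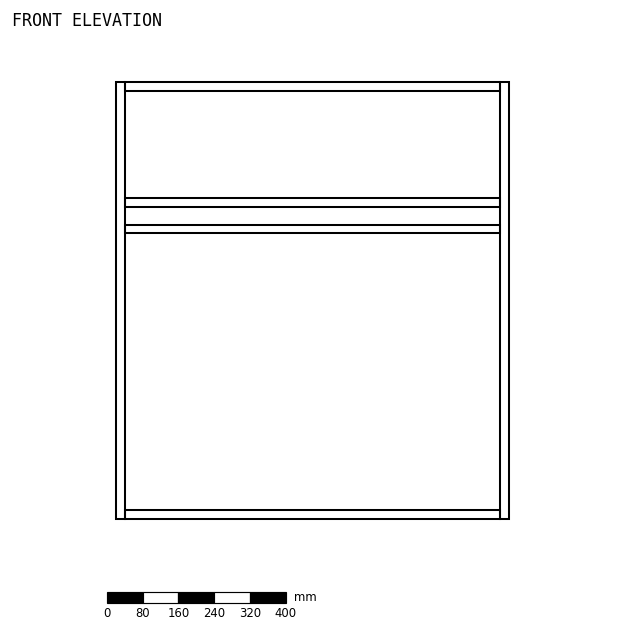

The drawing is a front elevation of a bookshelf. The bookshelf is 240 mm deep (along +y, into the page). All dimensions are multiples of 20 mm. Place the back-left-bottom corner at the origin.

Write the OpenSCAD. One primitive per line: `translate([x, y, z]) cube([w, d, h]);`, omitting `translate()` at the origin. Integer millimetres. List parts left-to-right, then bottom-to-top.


cube([20, 240, 980]);
translate([20, 0, 0]) cube([840, 240, 20]);
translate([20, 0, 640]) cube([840, 240, 20]);
translate([20, 0, 700]) cube([840, 240, 20]);
translate([20, 0, 960]) cube([840, 240, 20]);
translate([860, 0, 0]) cube([20, 240, 980]);


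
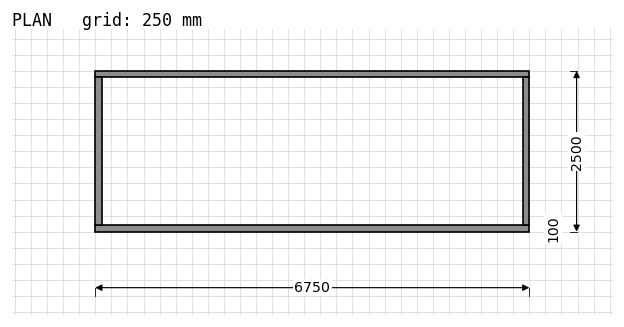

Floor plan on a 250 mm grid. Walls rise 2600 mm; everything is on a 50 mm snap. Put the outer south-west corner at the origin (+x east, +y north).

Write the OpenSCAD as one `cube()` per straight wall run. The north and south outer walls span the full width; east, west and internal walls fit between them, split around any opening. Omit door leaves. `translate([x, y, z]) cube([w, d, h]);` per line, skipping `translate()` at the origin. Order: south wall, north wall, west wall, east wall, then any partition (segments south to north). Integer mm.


cube([6750, 100, 2600]);
translate([0, 2400, 0]) cube([6750, 100, 2600]);
translate([0, 100, 0]) cube([100, 2300, 2600]);
translate([6650, 100, 0]) cube([100, 2300, 2600]);


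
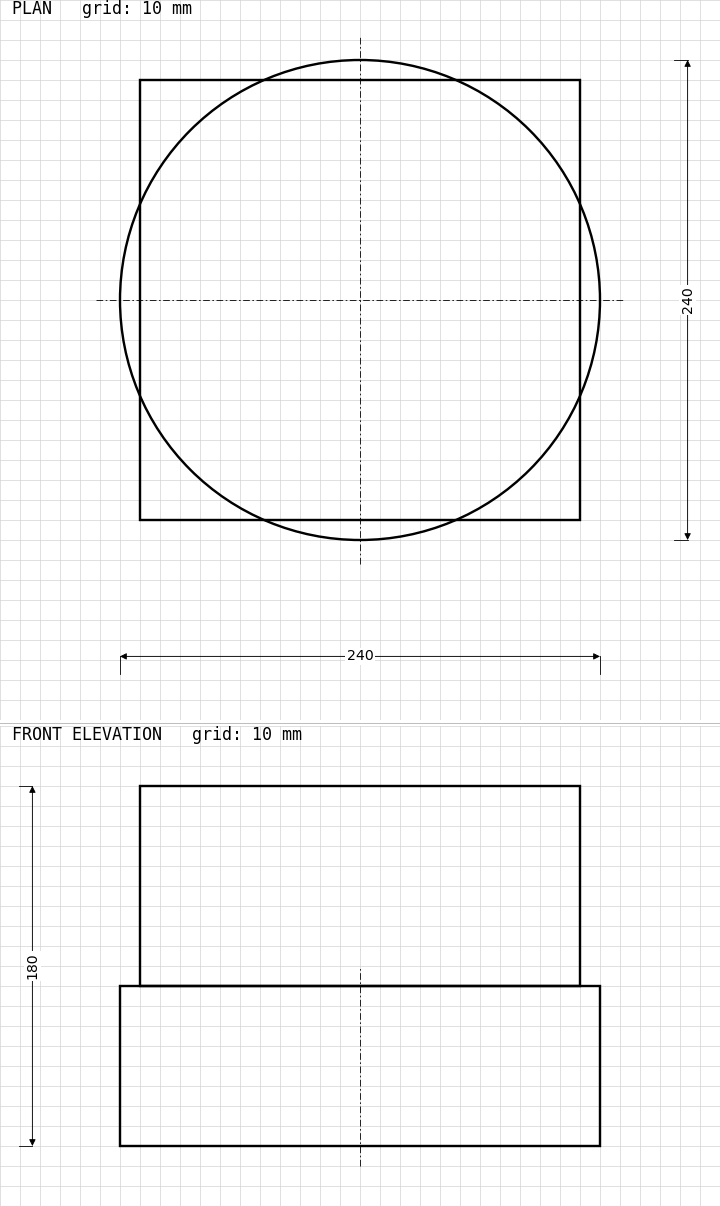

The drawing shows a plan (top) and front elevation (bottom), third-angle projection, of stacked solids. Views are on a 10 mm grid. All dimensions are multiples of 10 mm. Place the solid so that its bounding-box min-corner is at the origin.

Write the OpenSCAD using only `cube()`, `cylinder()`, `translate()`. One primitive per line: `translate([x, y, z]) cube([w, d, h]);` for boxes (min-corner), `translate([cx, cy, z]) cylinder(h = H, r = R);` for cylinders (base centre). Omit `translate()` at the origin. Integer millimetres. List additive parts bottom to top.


translate([120, 120, 0]) cylinder(h = 80, r = 120);
translate([10, 10, 80]) cube([220, 220, 100]);
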